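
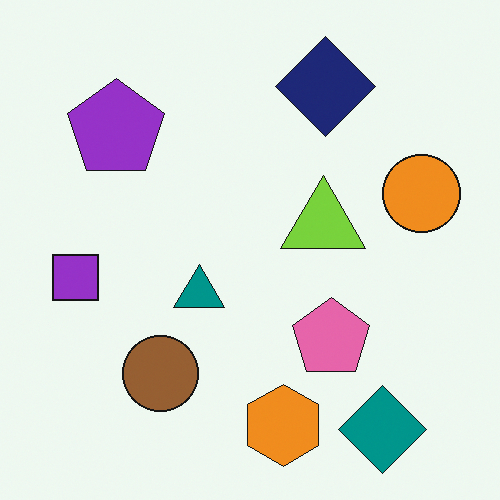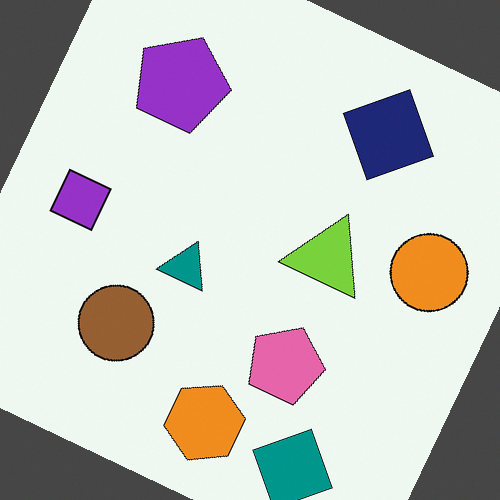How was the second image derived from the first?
Rotated clockwise by a clearly visible amount.

Every shape is tilted by the same angle and the image corners show triangular fill wedges — a whole-image rotation by a non-right angle.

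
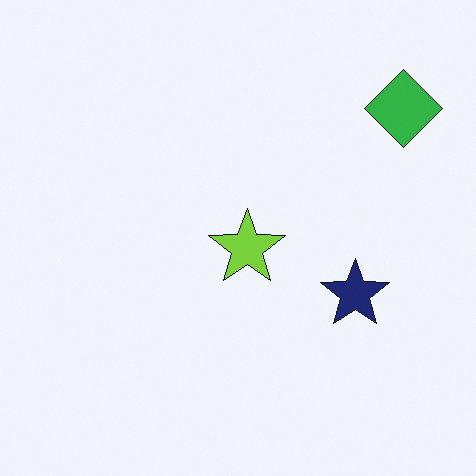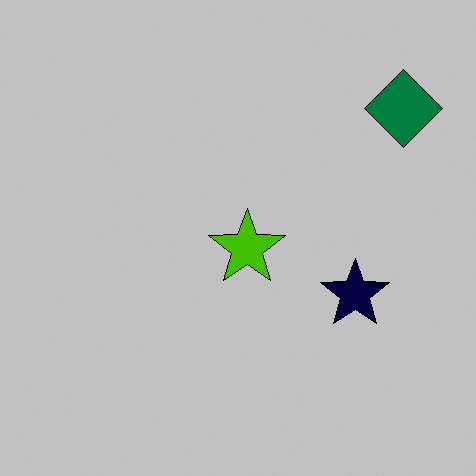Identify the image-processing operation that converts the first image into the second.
The transformation is: aggressively posterized.

Each flat color has snapped to a coarser quantized level — most visibly, the near-white background has dropped to a flat grey.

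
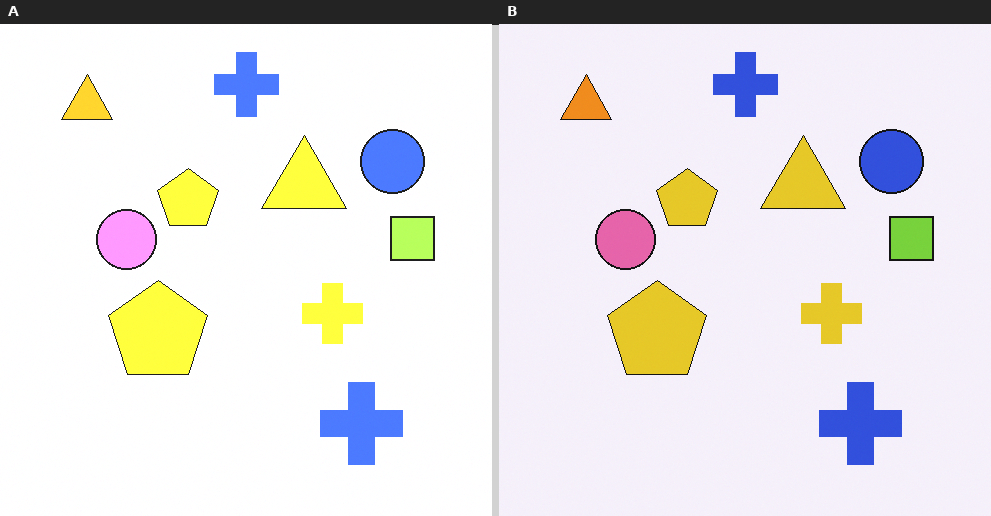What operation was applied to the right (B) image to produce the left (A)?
The left (A) image is the right (B) substantially brightened.

Every pixel — background and shapes alike — is uniformly brightened.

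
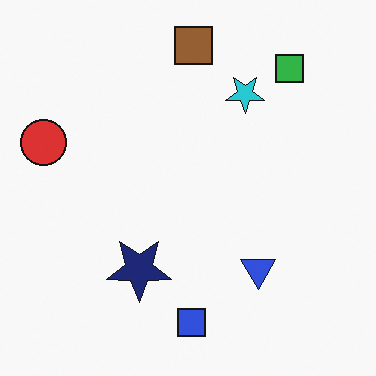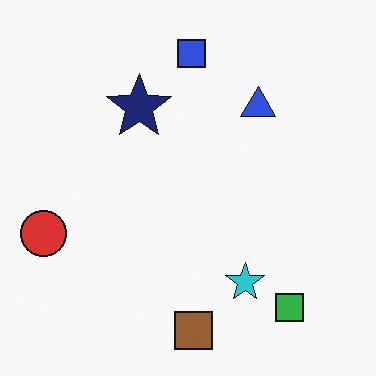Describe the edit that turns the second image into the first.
It was flipped vertically (top ↔ bottom).

The brown square is in the bottom of the second image and the top of the first — shapes on opposite sides of the horizontal midline have swapped in a mirror flip.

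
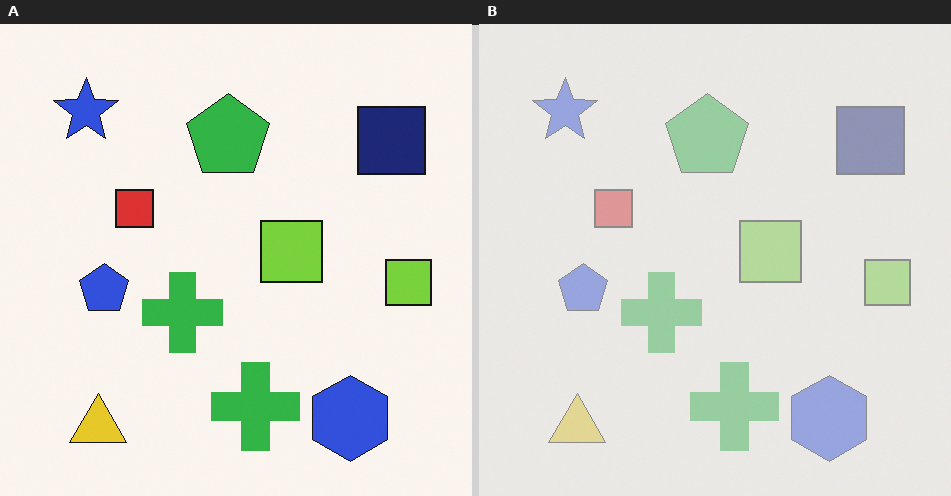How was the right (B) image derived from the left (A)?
The transformation is: given much lower contrast.

Tones are pushed toward mid-grey across the whole image — a global contrast change.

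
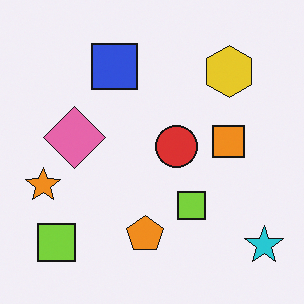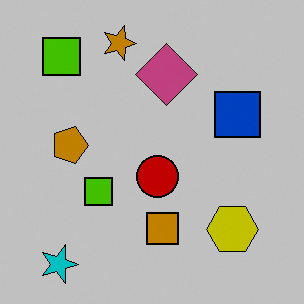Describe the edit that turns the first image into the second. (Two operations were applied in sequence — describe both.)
The transformation is: rotated 90° clockwise, then heavily posterized to just a handful of flat colors.

The cyan star sits in the bottom-right of the first image and the bottom-left of the second — consistent with a whole-image 90° clockwise rotation. Each flat color has snapped to a coarser quantized level — most visibly, the near-white background has dropped to a flat grey.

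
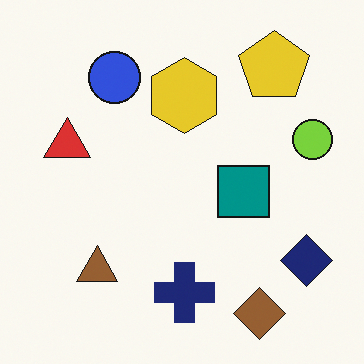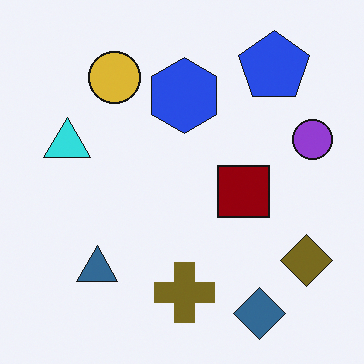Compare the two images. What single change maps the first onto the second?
The image was hue-shifted through roughly half the color wheel.

Every shape's color has rotated by the same amount around the hue wheel — a uniform hue shift.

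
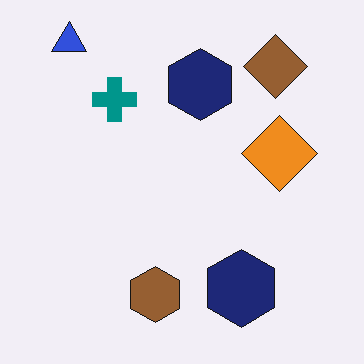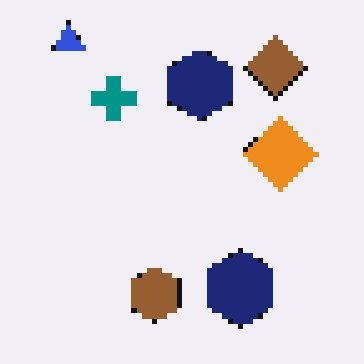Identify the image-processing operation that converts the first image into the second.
The second image is the first mildly pixelated.

Shapes are reduced to large square blocks; fine edges and outlines are lost — a downscale-then-upscale (mosaic) effect.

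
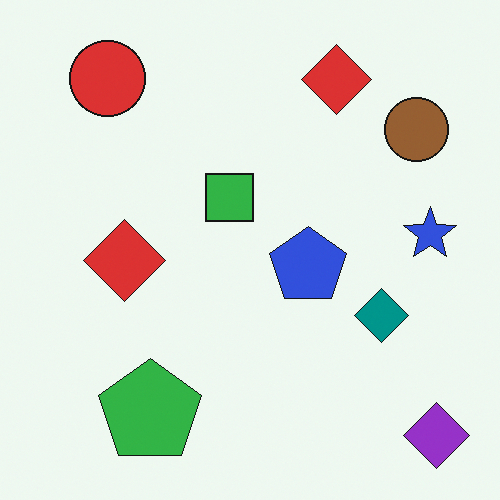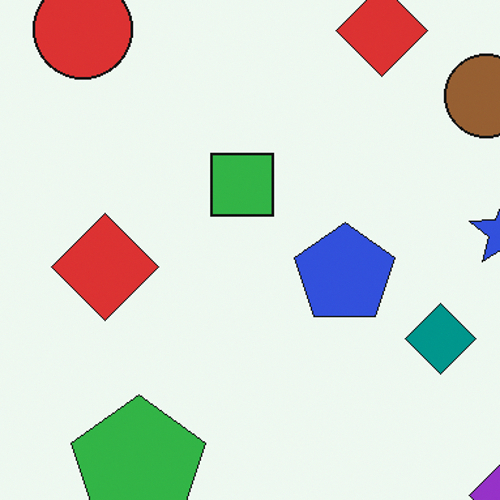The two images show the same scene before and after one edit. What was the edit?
Cropped slightly and scaled back up.

The visible shapes are larger and the field of view is narrower; shapes near the original edges may be partly or wholly outside the frame — a crop-and-rescale.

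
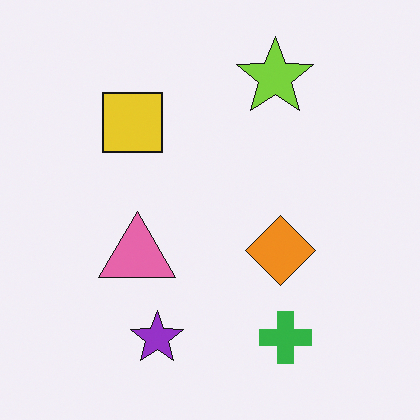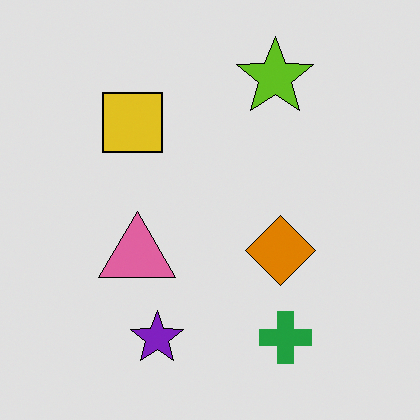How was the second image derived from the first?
The transformation is: moderately posterized.

Each flat color has snapped to a coarser quantized level — most visibly, the near-white background has dropped to a flat grey.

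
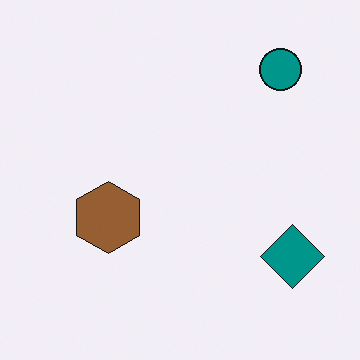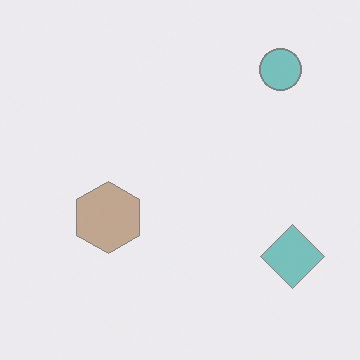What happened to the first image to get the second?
This is the original image given much lower contrast.

Tones are pushed toward mid-grey across the whole image — a global contrast change.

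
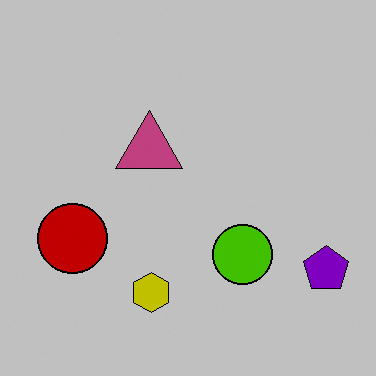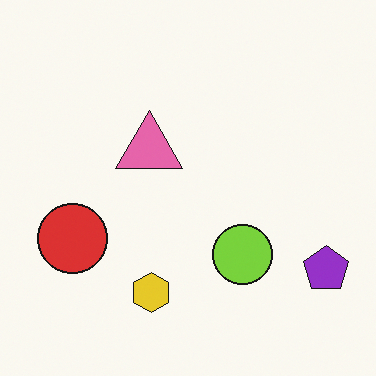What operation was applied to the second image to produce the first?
It was aggressively posterized.

Each flat color has snapped to a coarser quantized level — most visibly, the near-white background has dropped to a flat grey.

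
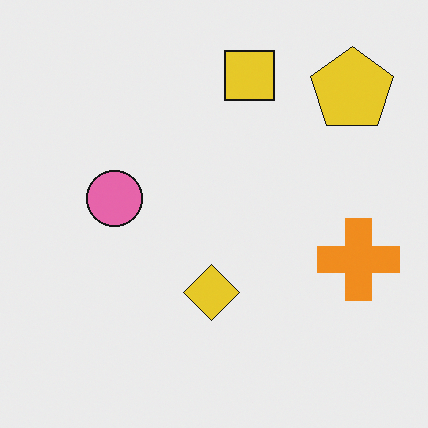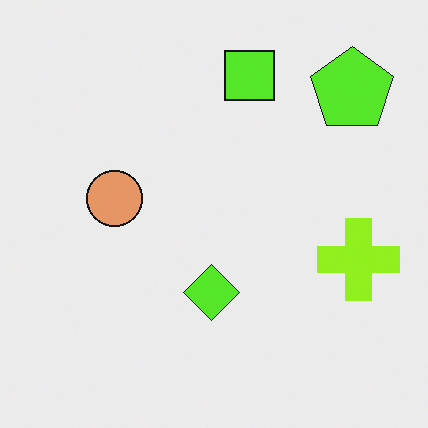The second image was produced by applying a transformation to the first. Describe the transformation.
This is the original image hue-shifted slightly.

Every shape's color has rotated by the same amount around the hue wheel — a uniform hue shift.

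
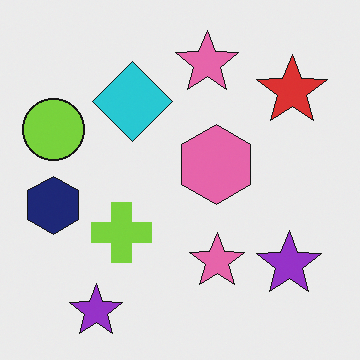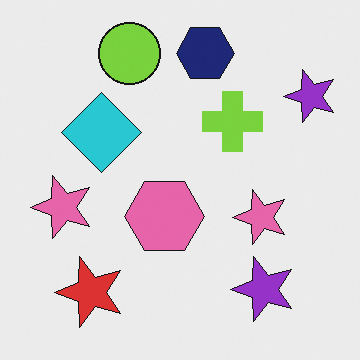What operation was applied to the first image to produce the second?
This is the original image transposed (reflected across the top-left ↔ bottom-right diagonal).

Shapes have swapped their row and column positions — what was in the top-right is now in the bottom-left — a diagonal reflection.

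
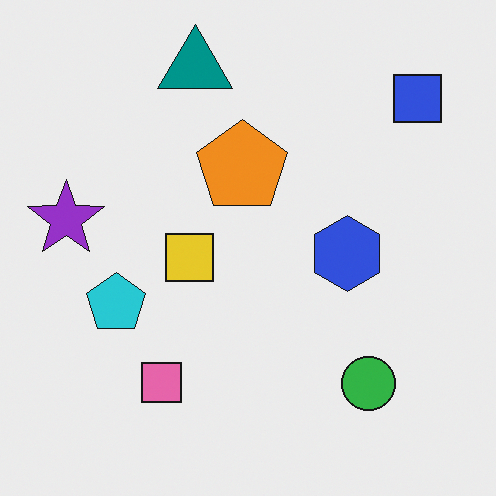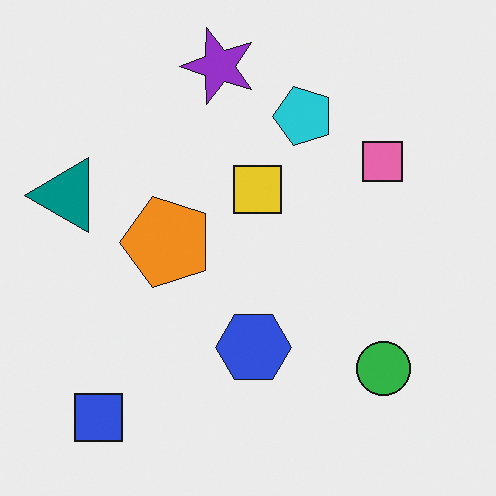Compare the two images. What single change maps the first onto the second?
This is the original image transposed (reflected across the top-left ↔ bottom-right diagonal).

Shapes have swapped their row and column positions — what was in the top-right is now in the bottom-left — a diagonal reflection.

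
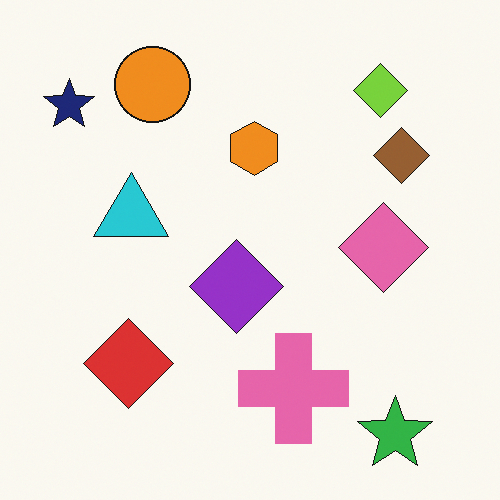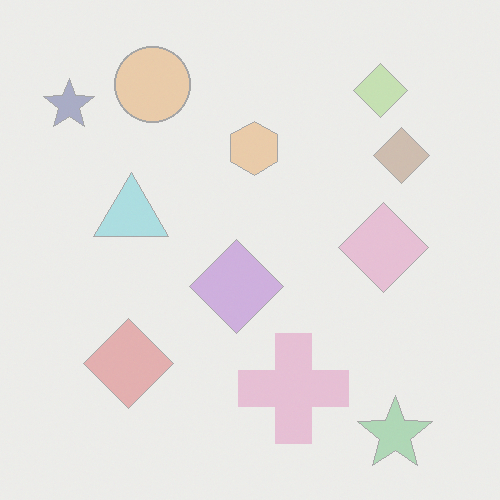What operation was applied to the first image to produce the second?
Washed out (contrast reduced).

Tones are pushed toward mid-grey across the whole image — a global contrast change.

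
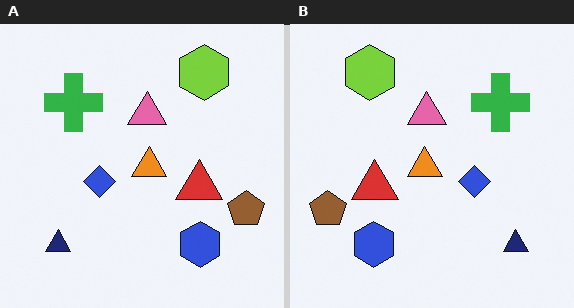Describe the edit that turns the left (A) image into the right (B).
The right (B) image is the left (A) flipped horizontally (left ↔ right).

The brown pentagon is in the right of the left (A) image and the left of the right (B) — shapes on opposite sides of the vertical midline have swapped in a mirror flip.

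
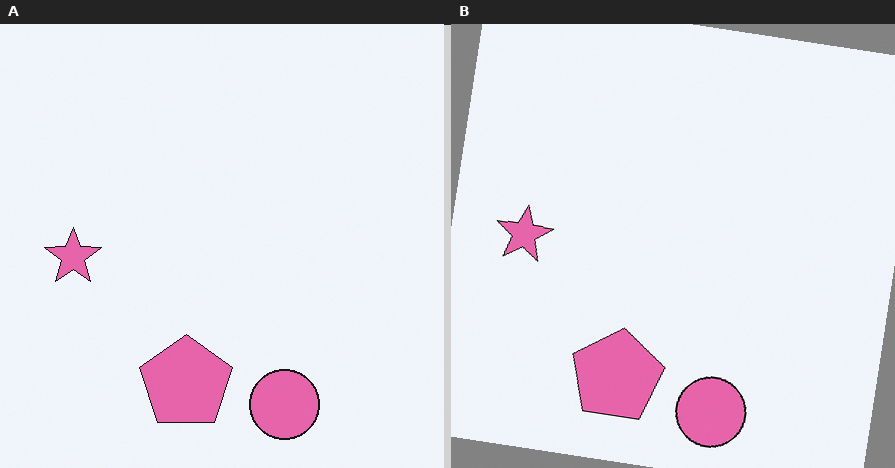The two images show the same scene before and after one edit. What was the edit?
The image was rotated clockwise by a slight angle.

Every shape is tilted by the same angle and the image corners show triangular fill wedges — a whole-image rotation by a non-right angle.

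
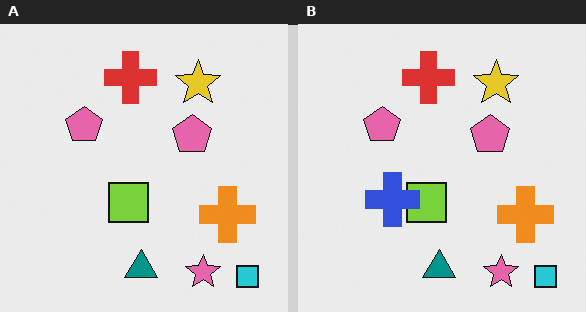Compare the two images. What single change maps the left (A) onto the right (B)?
It was overlaid with an additional blue cross.

A blue cross appears in the right (B) image that is absent from the left (A).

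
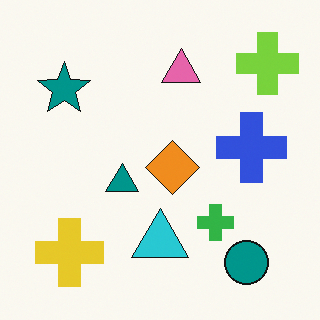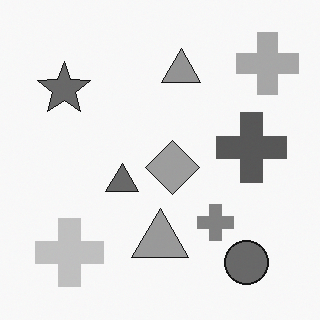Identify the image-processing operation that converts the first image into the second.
This is the original image converted to grayscale.

All color is removed — every shape is now a shade of grey.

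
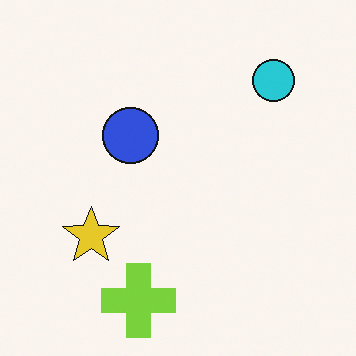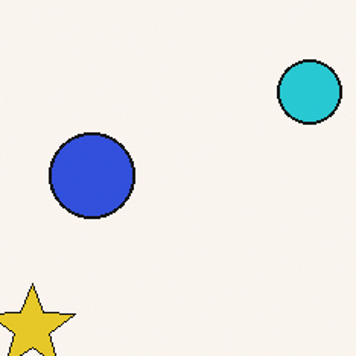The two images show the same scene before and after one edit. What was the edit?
The transformation is: cropped to a modestly smaller region and rescaled.

The visible shapes are larger and the field of view is narrower; shapes near the original edges may be partly or wholly outside the frame — a crop-and-rescale.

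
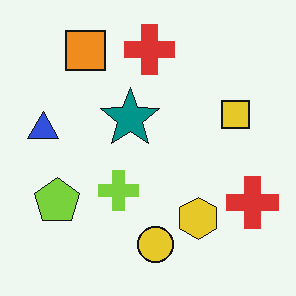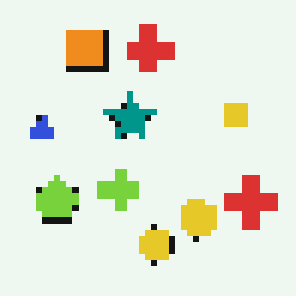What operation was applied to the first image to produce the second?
This is the original image moderately pixelated.

Shapes are reduced to large square blocks; fine edges and outlines are lost — a downscale-then-upscale (mosaic) effect.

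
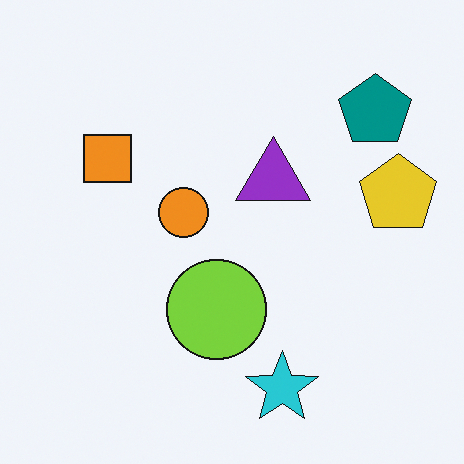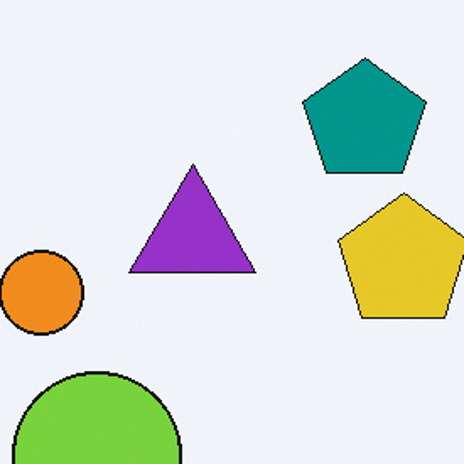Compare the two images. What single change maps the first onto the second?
This is the original image cropped to a noticeably smaller region and rescaled.

The visible shapes are larger and the field of view is narrower; shapes near the original edges may be partly or wholly outside the frame — a crop-and-rescale.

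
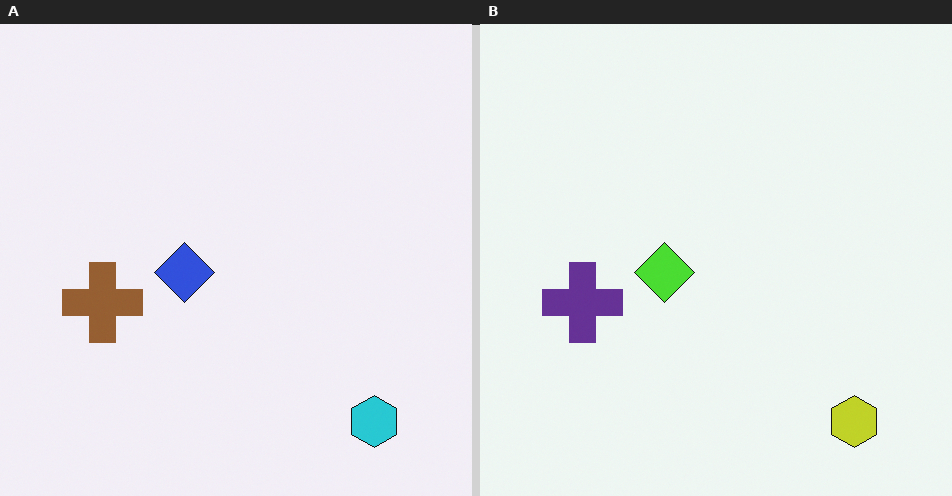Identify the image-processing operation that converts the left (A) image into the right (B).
The transformation is: hue-shifted through roughly half the color wheel.

Every shape's color has rotated by the same amount around the hue wheel — a uniform hue shift.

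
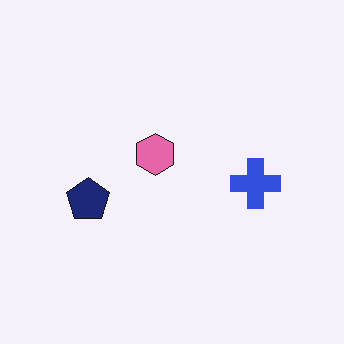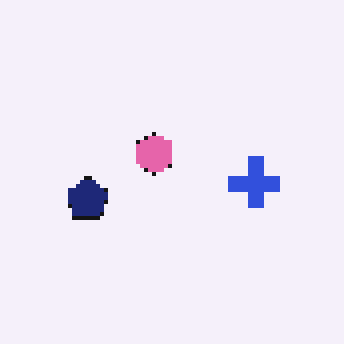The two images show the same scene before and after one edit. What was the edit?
It was lightly pixelated (a mild mosaic effect).

Shapes are reduced to large square blocks; fine edges and outlines are lost — a downscale-then-upscale (mosaic) effect.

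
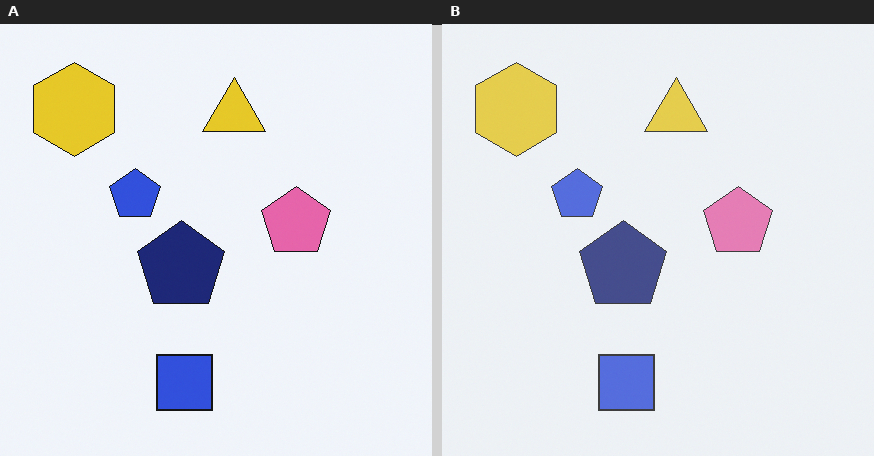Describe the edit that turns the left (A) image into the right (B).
This is the original image given slightly reduced contrast.

Tones are pushed toward mid-grey across the whole image — a global contrast change.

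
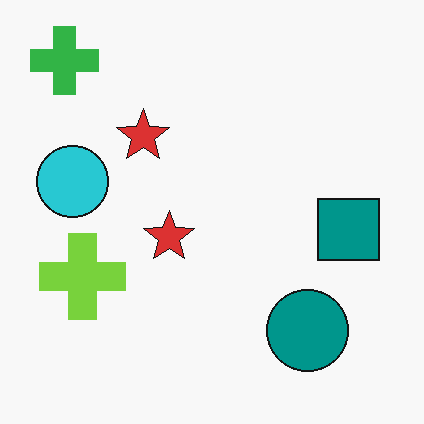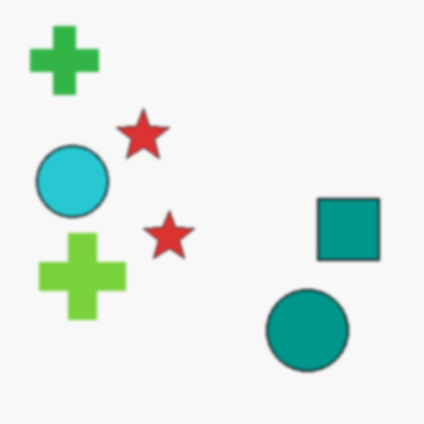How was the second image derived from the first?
The transformation is: lightly blurred.

Shape edges and outlines are uniformly softened across the whole image.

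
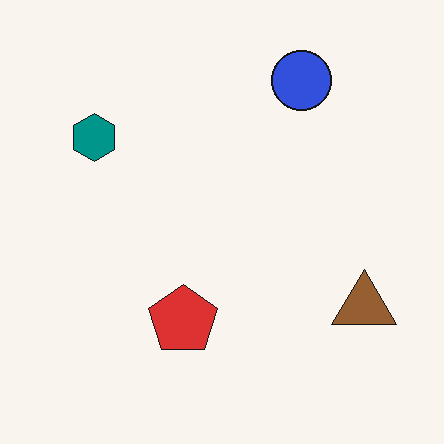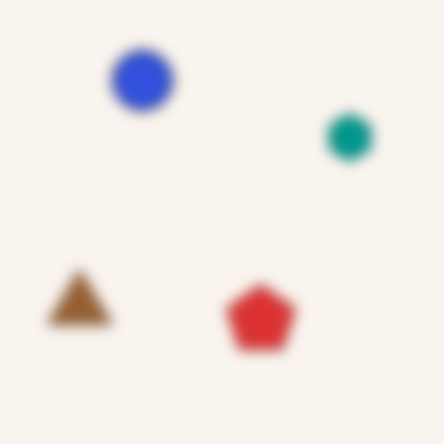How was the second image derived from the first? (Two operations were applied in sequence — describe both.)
The second image is the first heavily blurred, then flipped horizontally (left ↔ right).

Shape edges and outlines are uniformly softened across the whole image. The brown triangle is in the bottom-right of the first image and the bottom-left of the second — shapes on opposite sides of the vertical midline have swapped in a mirror flip.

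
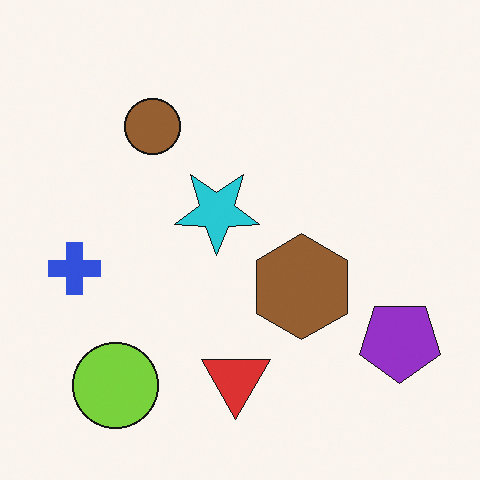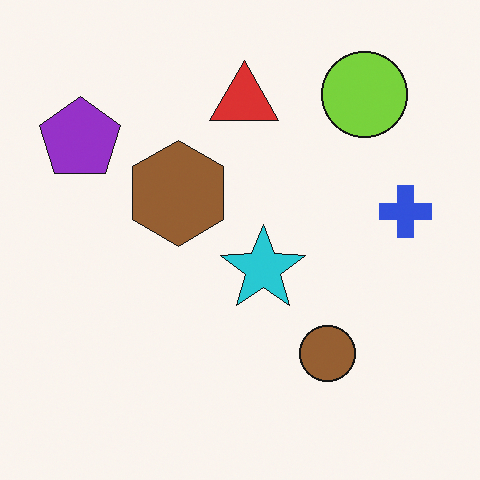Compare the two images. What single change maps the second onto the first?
It was rotated 180°.

The lime circle sits in the top-right of the second image and the bottom-left of the first — consistent with a whole-image 180° rotation.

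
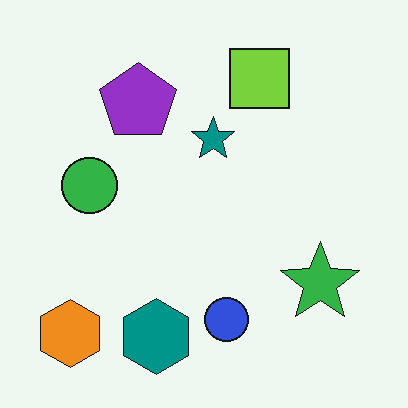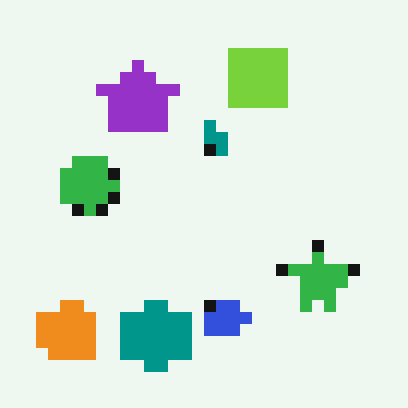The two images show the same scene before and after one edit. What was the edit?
Heavily pixelated into large blocks.

Shapes are reduced to large square blocks; fine edges and outlines are lost — a downscale-then-upscale (mosaic) effect.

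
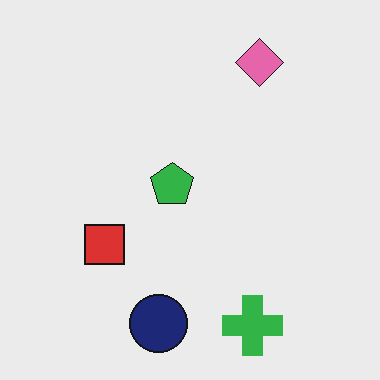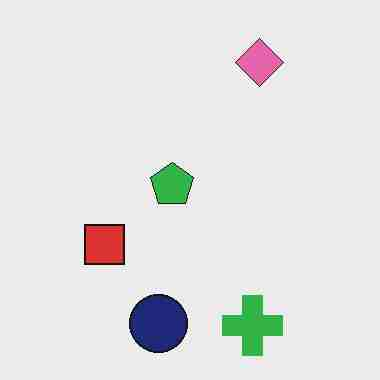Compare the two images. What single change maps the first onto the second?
This is the original image degraded with heavy JPEG compression.

Blocky 8×8 compression artifacts appear around shape edges and the flat background shows ringing — characteristic JPEG degradation.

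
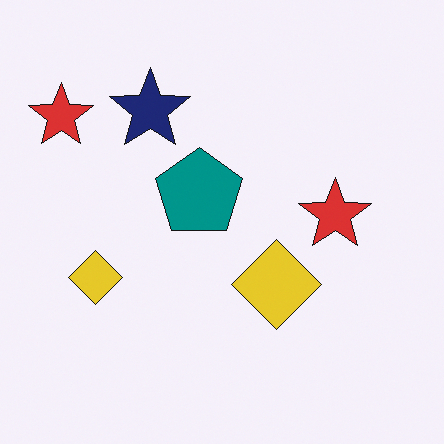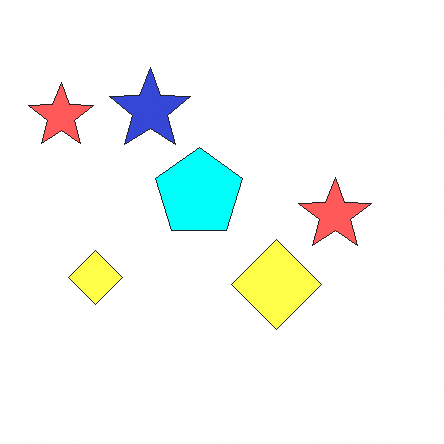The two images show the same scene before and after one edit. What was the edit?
This is the original image noticeably brightened.

Every pixel — background and shapes alike — is uniformly brightened.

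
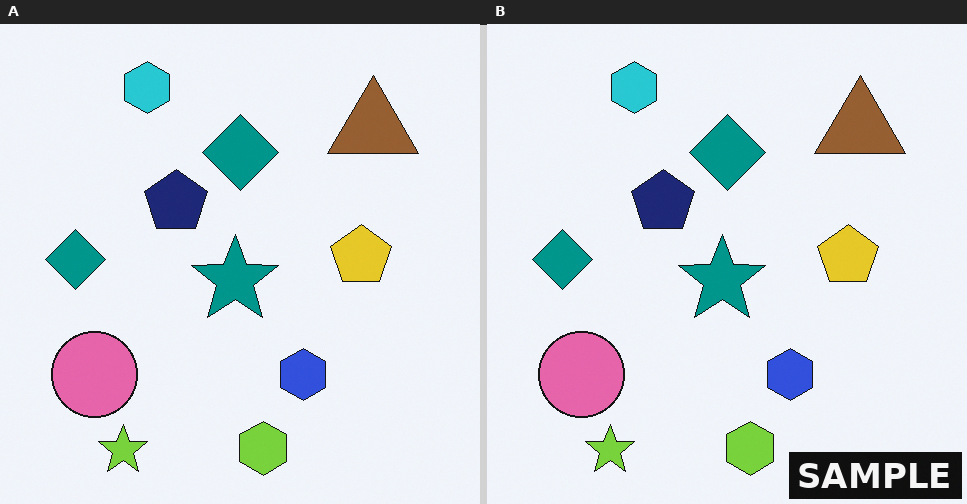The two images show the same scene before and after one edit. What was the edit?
This is the original image watermarked with the text "SAMPLE" in the lower-right corner.

A dark label reading "SAMPLE" appears in the lower-right corner.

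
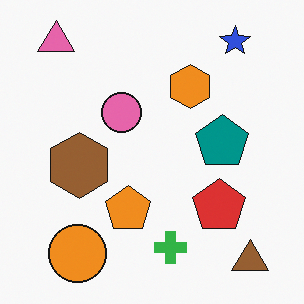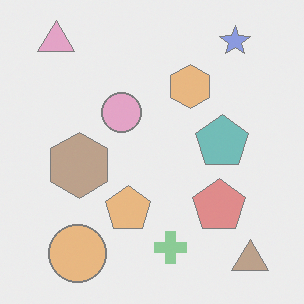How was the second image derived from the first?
The image was given much lower contrast.

Tones are pushed toward mid-grey across the whole image — a global contrast change.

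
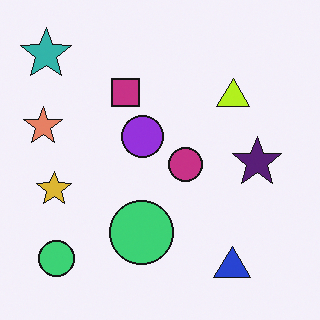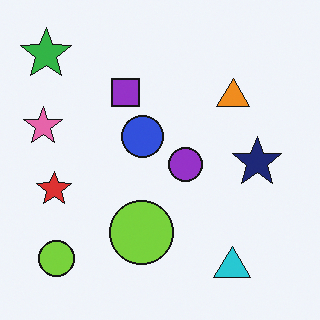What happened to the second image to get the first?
The image was hue-shifted by a small amount.

Every shape's color has rotated by the same amount around the hue wheel — a uniform hue shift.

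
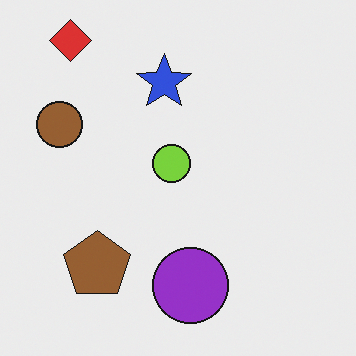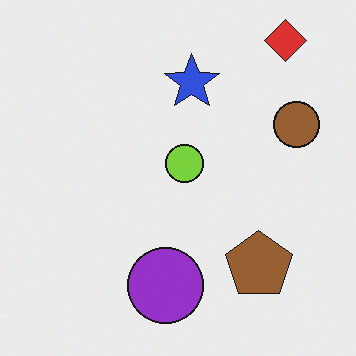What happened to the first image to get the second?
It was flipped horizontally (left ↔ right).

The brown circle is in the left of the first image and the right of the second — shapes on opposite sides of the vertical midline have swapped in a mirror flip.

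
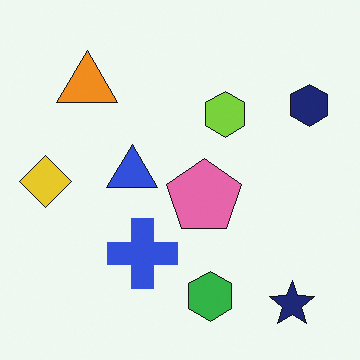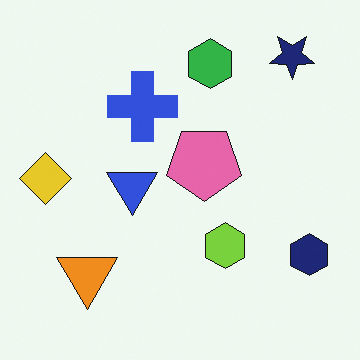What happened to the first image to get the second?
The second image is the first flipped vertically (top ↔ bottom).

The navy star is in the bottom-right of the first image and the top-right of the second — shapes on opposite sides of the horizontal midline have swapped in a mirror flip.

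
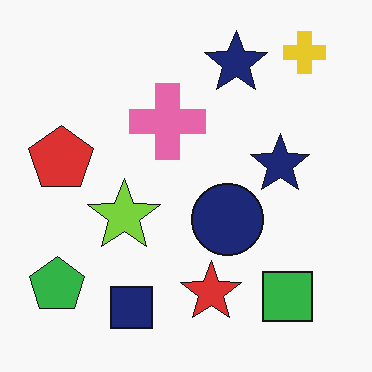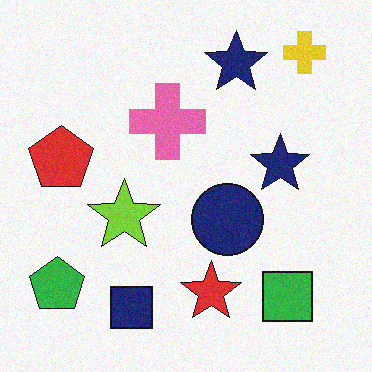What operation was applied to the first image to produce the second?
It was degraded with a light layer of grain.

Random speckle covers the whole image, including the flat background.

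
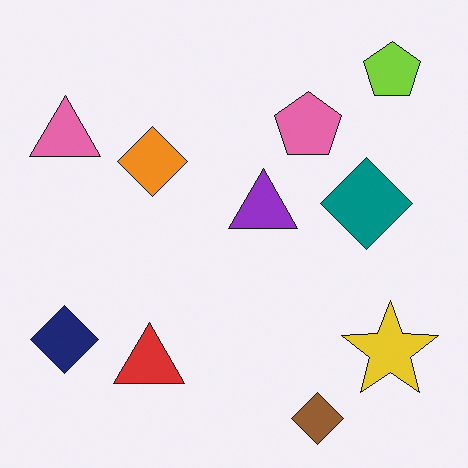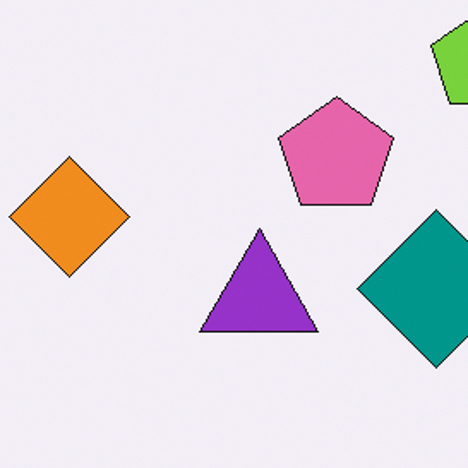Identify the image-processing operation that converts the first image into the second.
This is the original image cropped tightly and scaled back up.

The visible shapes are larger and the field of view is narrower; shapes near the original edges may be partly or wholly outside the frame — a crop-and-rescale.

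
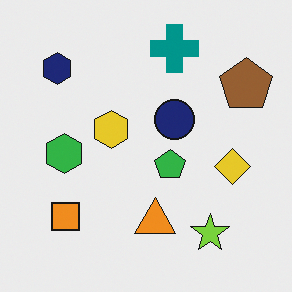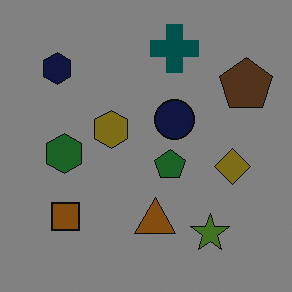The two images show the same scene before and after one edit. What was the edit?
It was noticeably darkened.

Every pixel — background and shapes alike — is uniformly darkened.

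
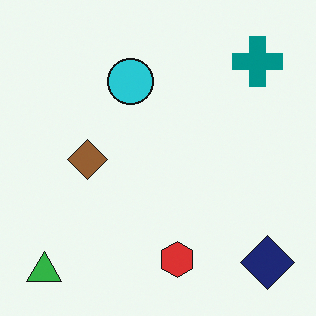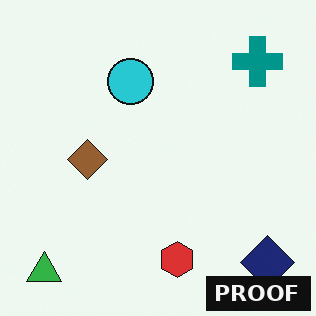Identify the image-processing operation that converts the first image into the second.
It was watermarked with the text "PROOF" in the lower-right corner.

A dark label reading "PROOF" appears in the lower-right corner.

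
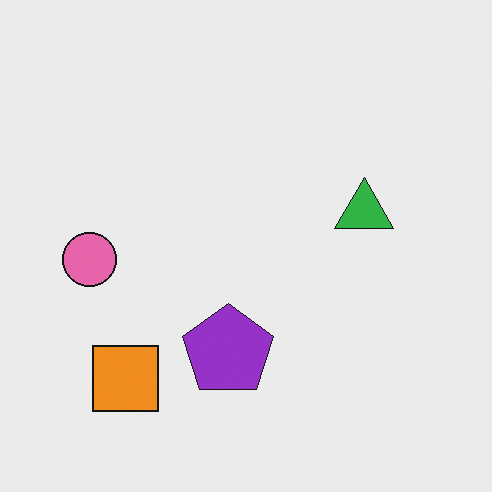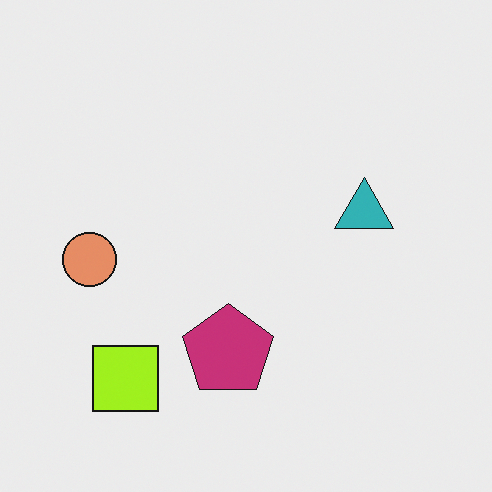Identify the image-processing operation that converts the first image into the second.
The transformation is: hue-shifted by a small amount.

Every shape's color has rotated by the same amount around the hue wheel — a uniform hue shift.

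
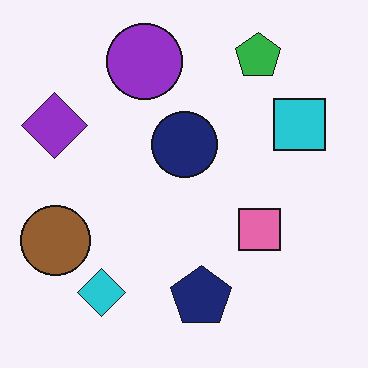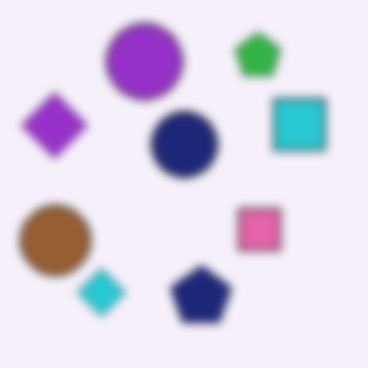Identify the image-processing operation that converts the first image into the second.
The transformation is: moderately blurred.

Shape edges and outlines are uniformly softened across the whole image.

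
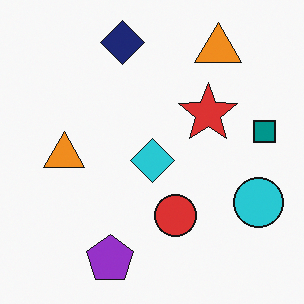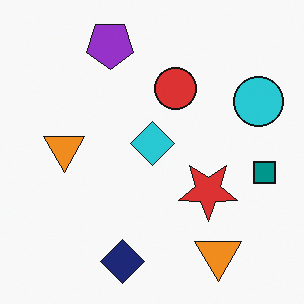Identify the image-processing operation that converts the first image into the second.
It was flipped vertically (top ↔ bottom).

The navy diamond is in the top of the first image and the bottom of the second — shapes on opposite sides of the horizontal midline have swapped in a mirror flip.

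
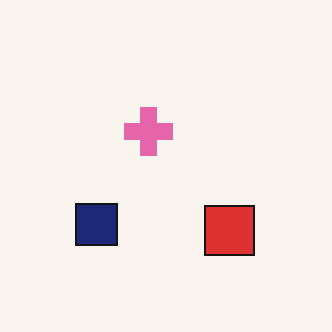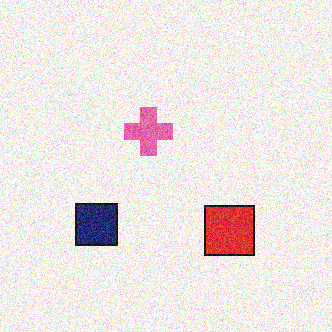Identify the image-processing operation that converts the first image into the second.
The image was degraded with moderate additive noise.

Random speckle covers the whole image, including the flat background.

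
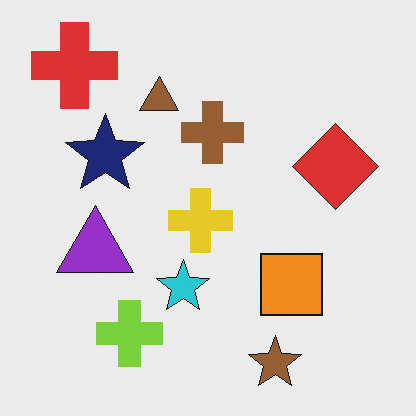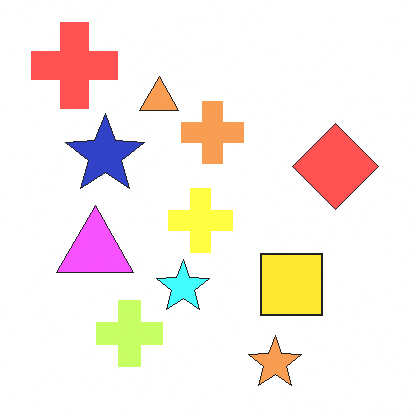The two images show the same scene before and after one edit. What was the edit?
The image was substantially brightened.

Every pixel — background and shapes alike — is uniformly brightened.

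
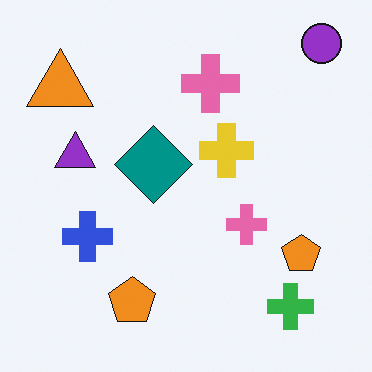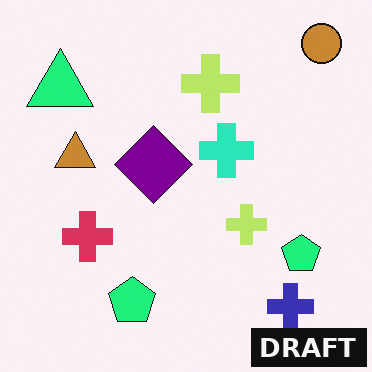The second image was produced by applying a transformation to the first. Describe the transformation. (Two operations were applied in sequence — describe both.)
Hue-shifted noticeably, then watermarked with the text "DRAFT" in the lower-right corner.

Every shape's color has rotated by the same amount around the hue wheel — a uniform hue shift. A dark label reading "DRAFT" appears in the lower-right corner.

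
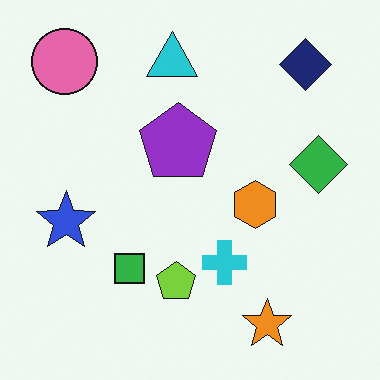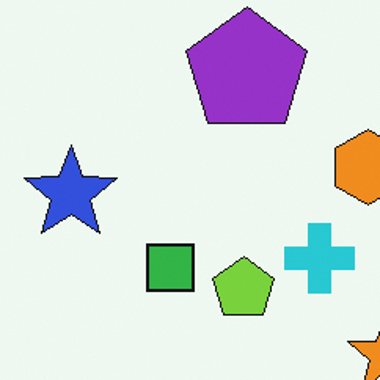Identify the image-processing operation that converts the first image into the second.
The transformation is: cropped to a modestly smaller region and rescaled.

The visible shapes are larger and the field of view is narrower; shapes near the original edges may be partly or wholly outside the frame — a crop-and-rescale.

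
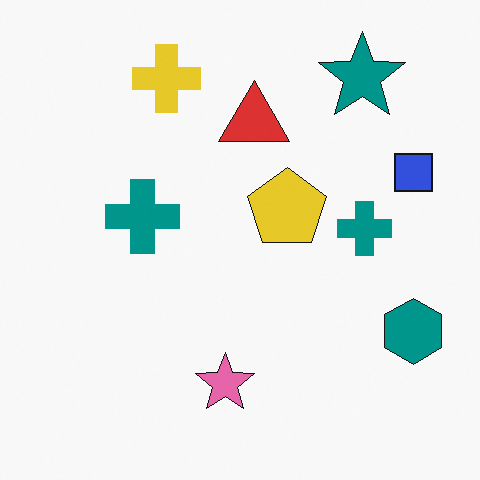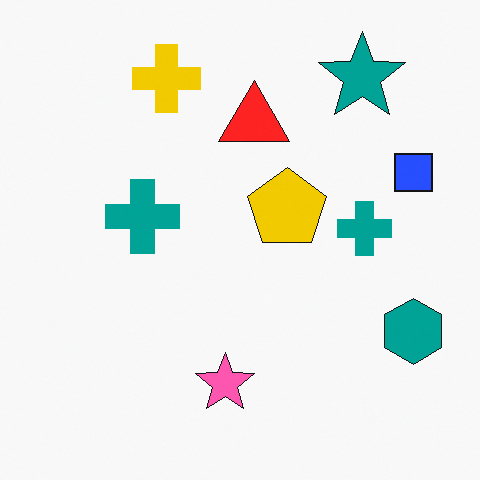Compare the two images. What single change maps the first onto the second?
It was slightly oversaturated.

All colors are more vivid — a global saturation change.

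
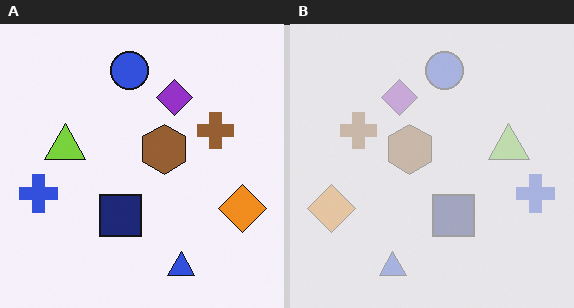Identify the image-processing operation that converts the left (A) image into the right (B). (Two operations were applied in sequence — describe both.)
It was given much lower contrast, then flipped horizontally (left ↔ right).

Tones are pushed toward mid-grey across the whole image — a global contrast change. The blue cross is in the left of the left (A) image and the right of the right (B) — shapes on opposite sides of the vertical midline have swapped in a mirror flip.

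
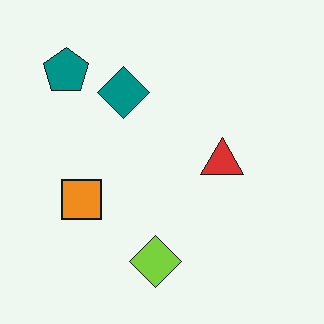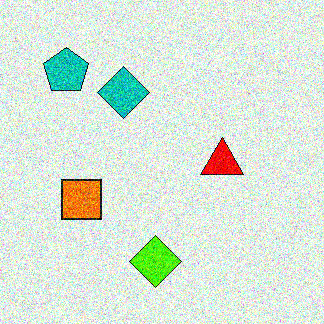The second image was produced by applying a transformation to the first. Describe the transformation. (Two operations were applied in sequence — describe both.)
It was heavily oversaturated, then degraded with a thick layer of grain.

All colors are more vivid — a global saturation change. Random speckle covers the whole image, including the flat background.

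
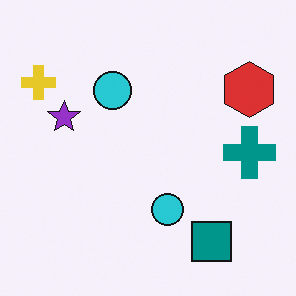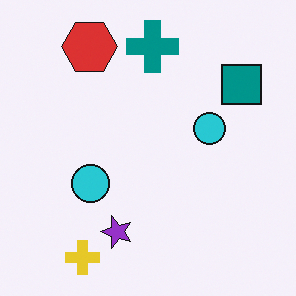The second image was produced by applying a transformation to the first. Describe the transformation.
It was rotated 90° counter-clockwise.

The yellow cross sits in the top-left of the first image and the bottom-left of the second — consistent with a whole-image 90° counter-clockwise rotation.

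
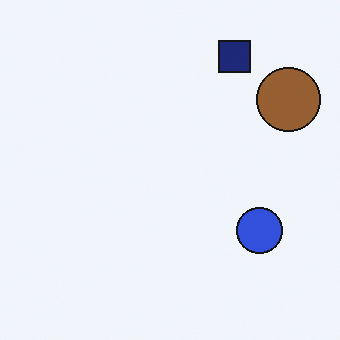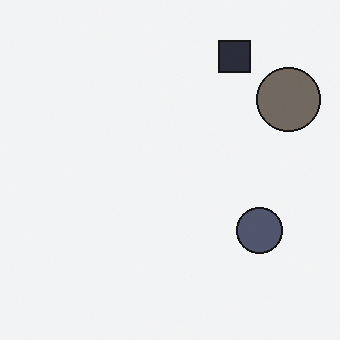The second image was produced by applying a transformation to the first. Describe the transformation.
The transformation is: made much more muted (saturation change).

All colors are more muted and greyish — a global saturation change.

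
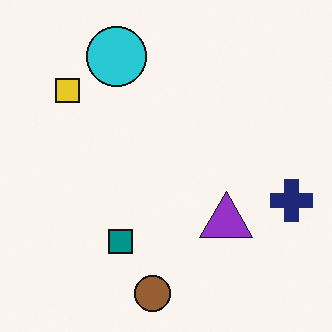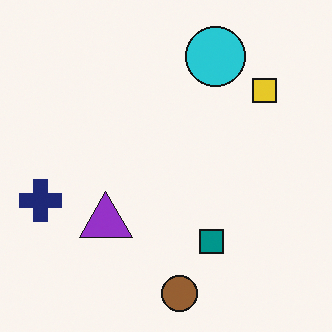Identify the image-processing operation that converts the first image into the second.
Flipped horizontally (left ↔ right).

The navy cross is in the right of the first image and the left of the second — shapes on opposite sides of the vertical midline have swapped in a mirror flip.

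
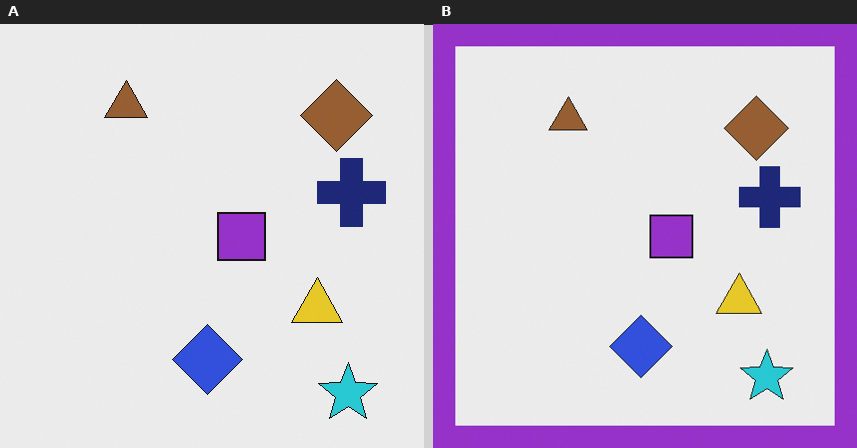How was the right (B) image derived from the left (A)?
The image was framed with a purple border.

A solid purple frame runs around the edge of the right (B) image, with the content slightly shrunk inside it.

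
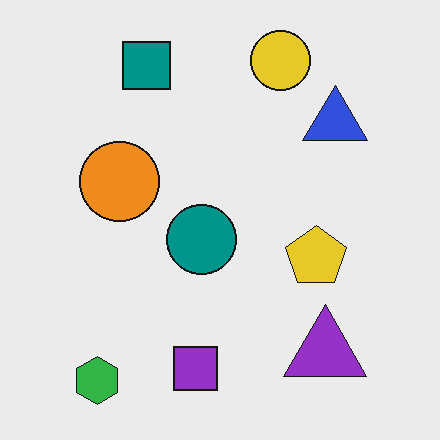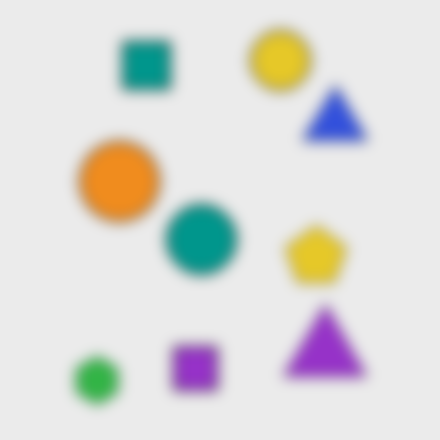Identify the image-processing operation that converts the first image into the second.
The transformation is: heavily blurred.

Shape edges and outlines are uniformly softened across the whole image.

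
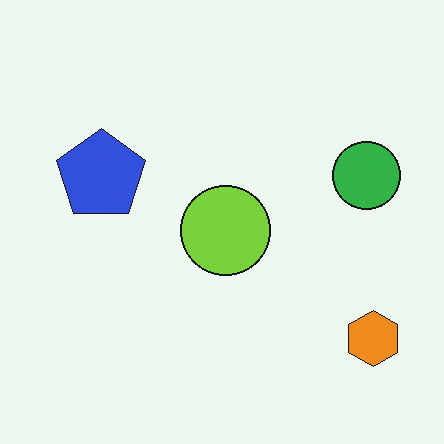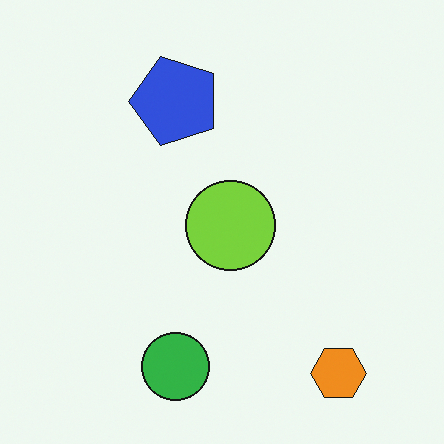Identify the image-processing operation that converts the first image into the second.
This is the original image transposed (reflected across the top-left ↔ bottom-right diagonal).

Shapes have swapped their row and column positions — what was in the top-right is now in the bottom-left — a diagonal reflection.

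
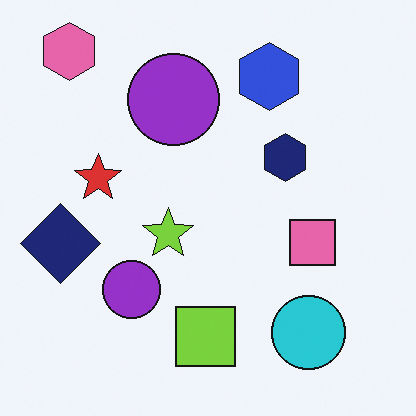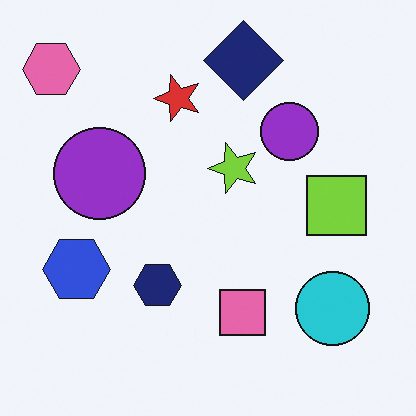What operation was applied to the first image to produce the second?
It was transposed (reflected across the top-left ↔ bottom-right diagonal).

Shapes have swapped their row and column positions — what was in the top-right is now in the bottom-left — a diagonal reflection.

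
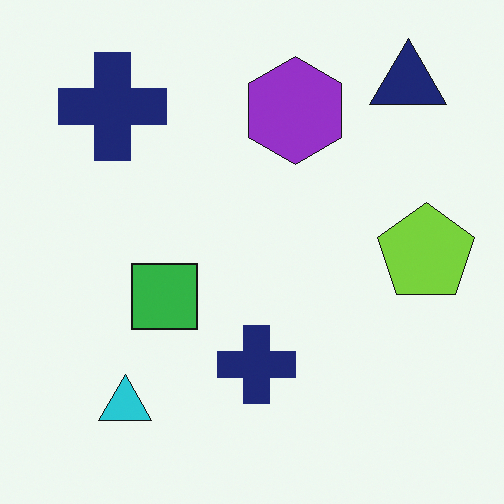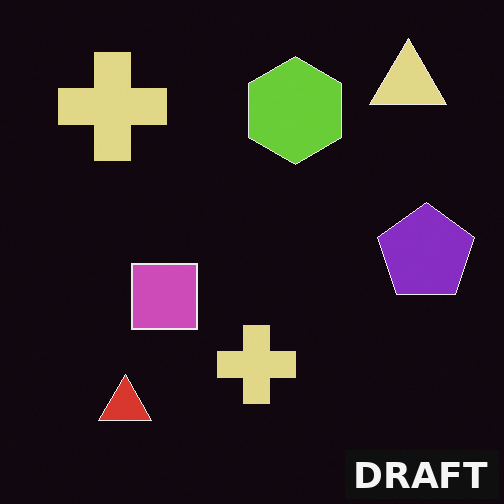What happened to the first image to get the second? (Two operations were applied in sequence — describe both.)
It was color-inverted (negative), then watermarked with the text "DRAFT" in the lower-right corner.

The light background has become dark and every shape's color is its complement — a photographic negative. A dark label reading "DRAFT" appears in the lower-right corner.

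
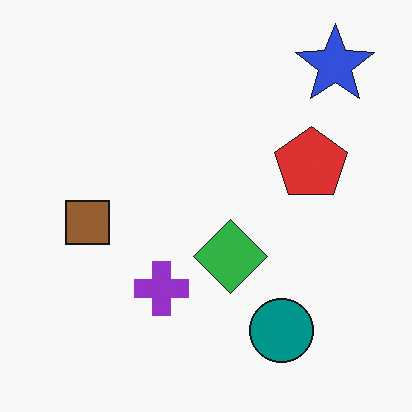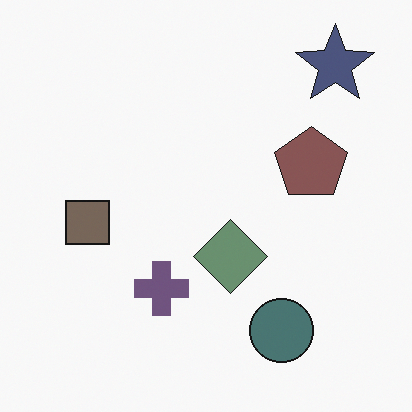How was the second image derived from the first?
This is the original image made much more muted (saturation change).

All colors are more muted and greyish — a global saturation change.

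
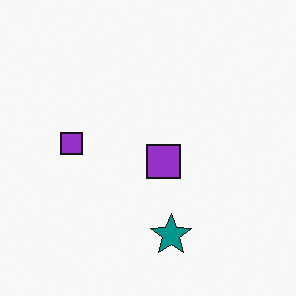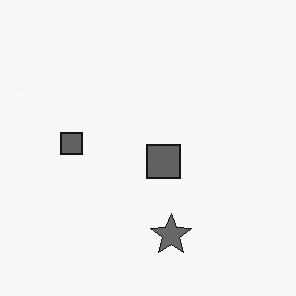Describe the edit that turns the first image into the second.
The image was converted to grayscale.

All color is removed — every shape is now a shade of grey.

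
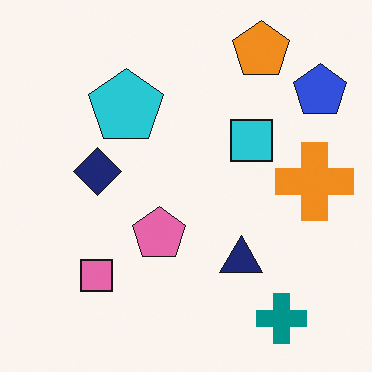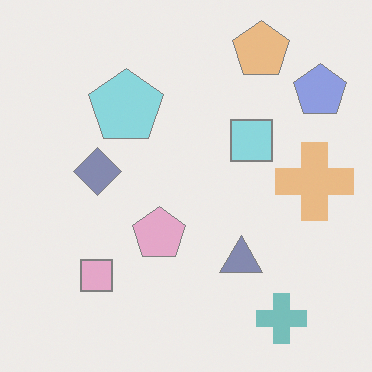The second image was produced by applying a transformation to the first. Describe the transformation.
Given much lower contrast.

Tones are pushed toward mid-grey across the whole image — a global contrast change.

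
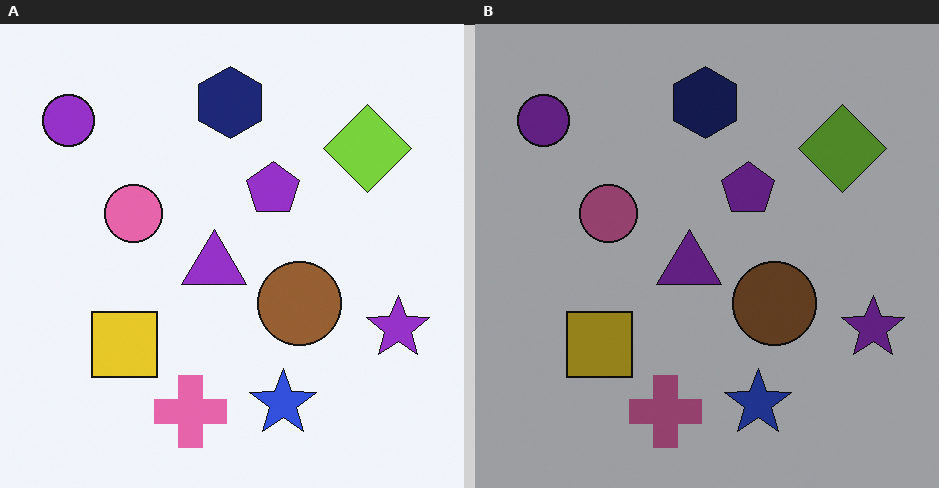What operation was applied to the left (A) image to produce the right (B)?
The transformation is: darkened a lot.

Every pixel — background and shapes alike — is uniformly darkened.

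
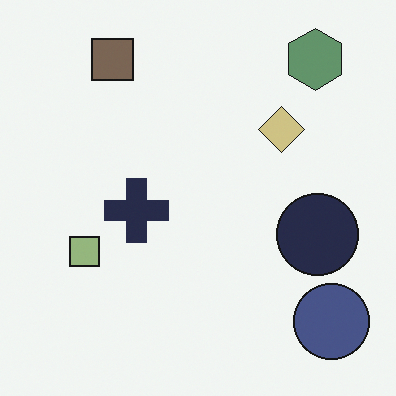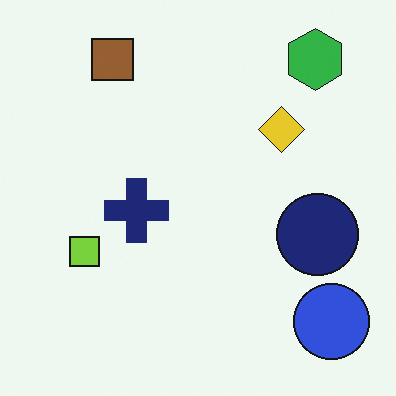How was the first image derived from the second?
The transformation is: heavily desaturated.

All colors are more muted and greyish — a global saturation change.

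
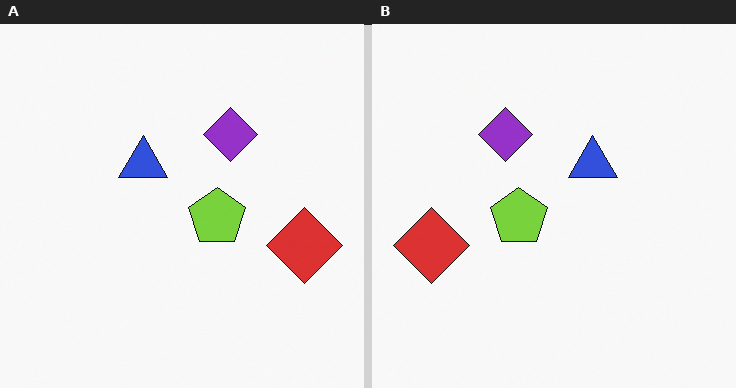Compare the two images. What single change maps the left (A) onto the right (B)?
The transformation is: flipped horizontally (left ↔ right).

The red diamond is in the right of the left (A) image and the left of the right (B) — shapes on opposite sides of the vertical midline have swapped in a mirror flip.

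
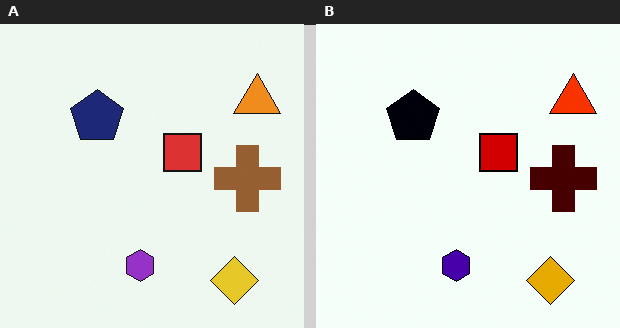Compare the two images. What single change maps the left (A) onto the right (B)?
This is the original image boosted in contrast.

Tones are pushed away from mid-grey across the whole image — a global contrast change.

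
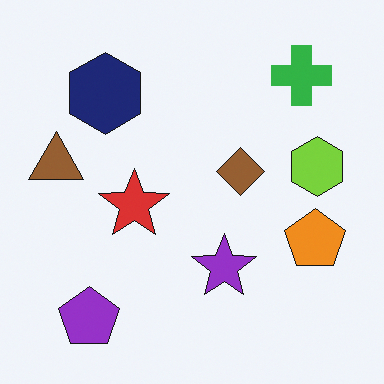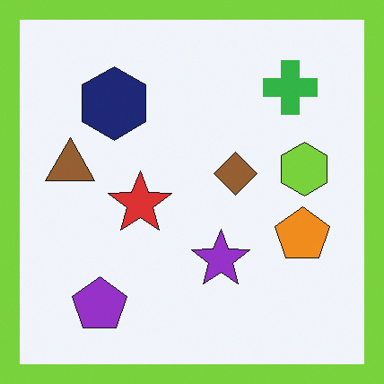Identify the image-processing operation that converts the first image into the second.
Framed with a lime border.

A solid lime frame runs around the edge of the second image, with the content slightly shrunk inside it.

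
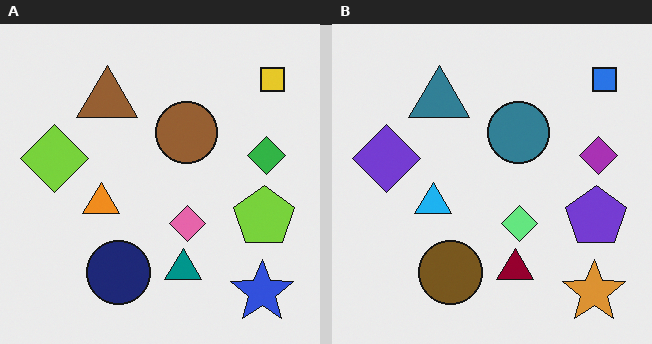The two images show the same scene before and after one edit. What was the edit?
Hue-shifted through roughly half the color wheel.

Every shape's color has rotated by the same amount around the hue wheel — a uniform hue shift.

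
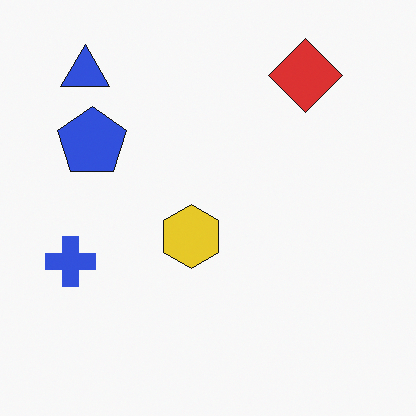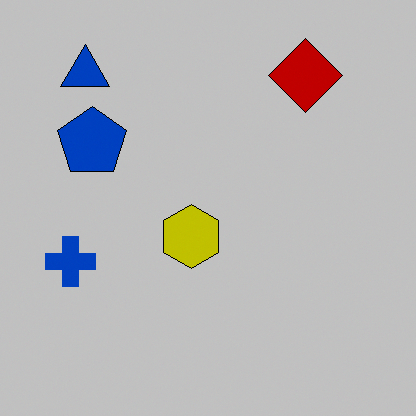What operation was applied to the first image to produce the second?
It was heavily posterized to just a handful of flat colors.

Each flat color has snapped to a coarser quantized level — most visibly, the near-white background has dropped to a flat grey.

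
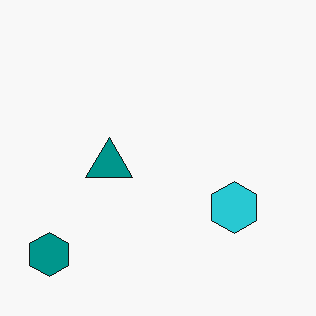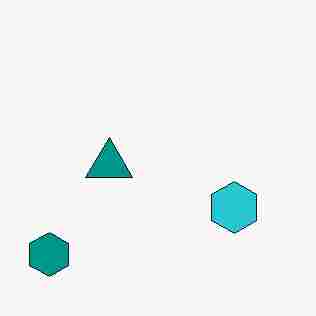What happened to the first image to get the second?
The second image is the first heavily JPEG-compressed with obvious blocking artifacts.

Blocky 8×8 compression artifacts appear around shape edges and the flat background shows ringing — characteristic JPEG degradation.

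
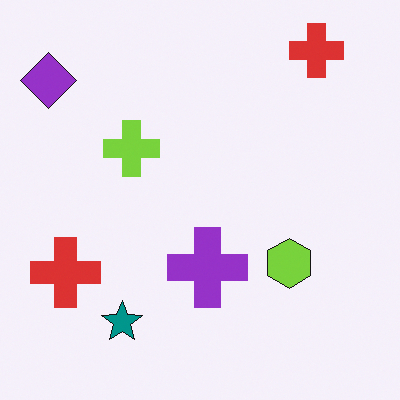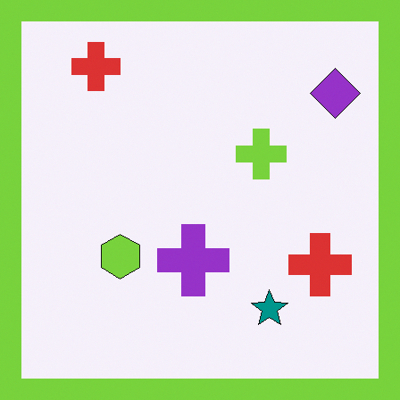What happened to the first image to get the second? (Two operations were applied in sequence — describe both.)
The image was flipped horizontally (left ↔ right), then framed with a lime border.

The purple diamond is in the top-left of the first image and the top-right of the second — shapes on opposite sides of the vertical midline have swapped in a mirror flip. A solid lime frame runs around the edge of the second image, with the content slightly shrunk inside it.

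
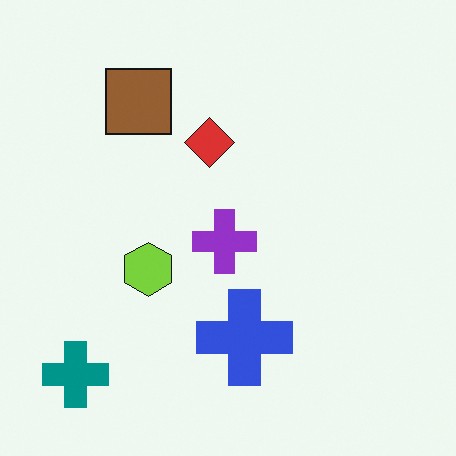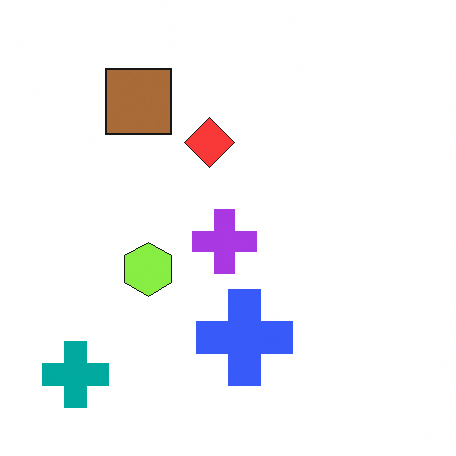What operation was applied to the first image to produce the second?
The image was slightly brightened.

Every pixel — background and shapes alike — is uniformly brightened.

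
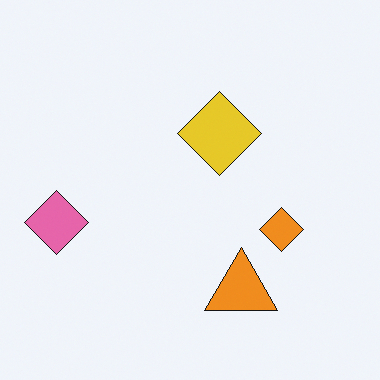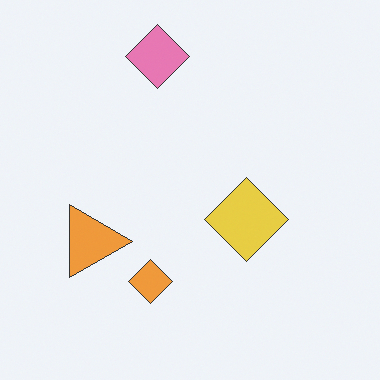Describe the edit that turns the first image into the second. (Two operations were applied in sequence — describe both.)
It was rotated 90° clockwise, then given slightly reduced contrast.

The pink diamond sits in the left of the first image and the top of the second — consistent with a whole-image 90° clockwise rotation. Tones are pushed toward mid-grey across the whole image — a global contrast change.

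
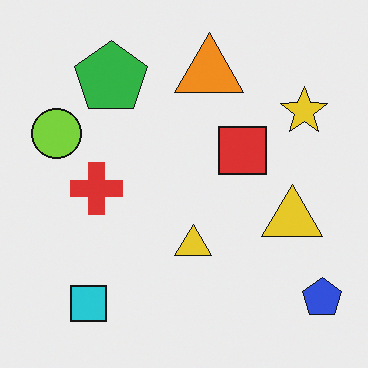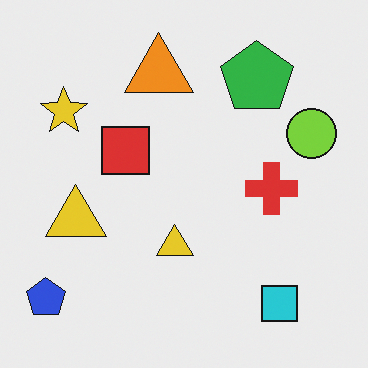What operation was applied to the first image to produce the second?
The transformation is: flipped horizontally (left ↔ right).

The blue pentagon is in the bottom-right of the first image and the bottom-left of the second — shapes on opposite sides of the vertical midline have swapped in a mirror flip.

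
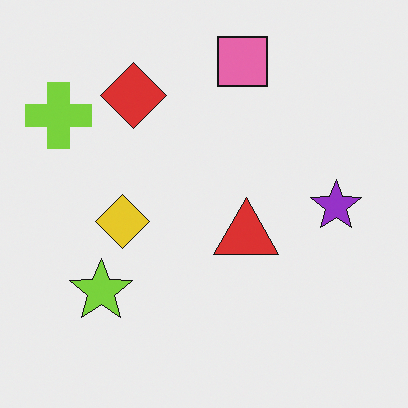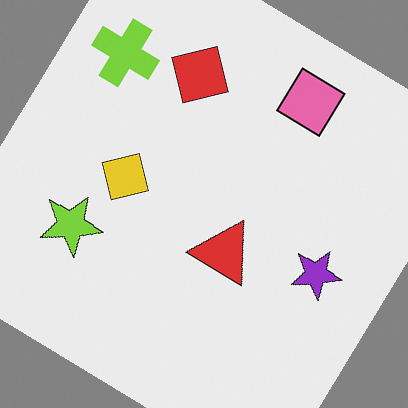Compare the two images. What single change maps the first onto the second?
It was rotated clockwise by a large amount — several tens of degrees.

Every shape is tilted by the same angle and the image corners show triangular fill wedges — a whole-image rotation by a non-right angle.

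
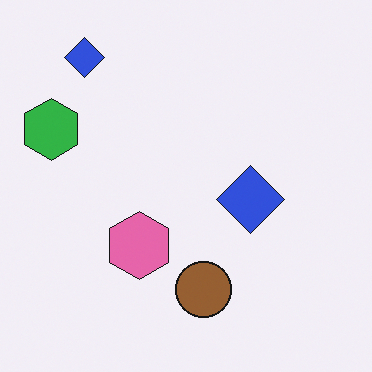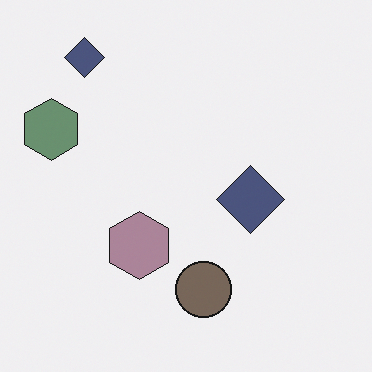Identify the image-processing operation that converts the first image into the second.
Made much more muted (saturation change).

All colors are more muted and greyish — a global saturation change.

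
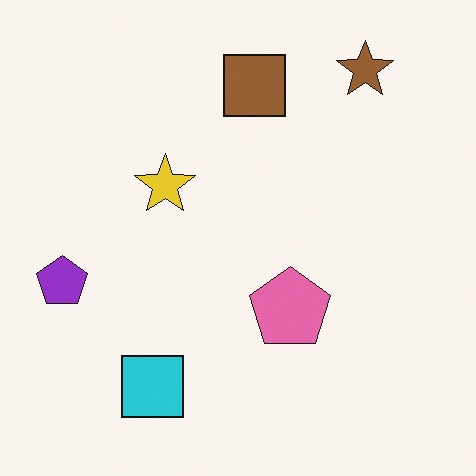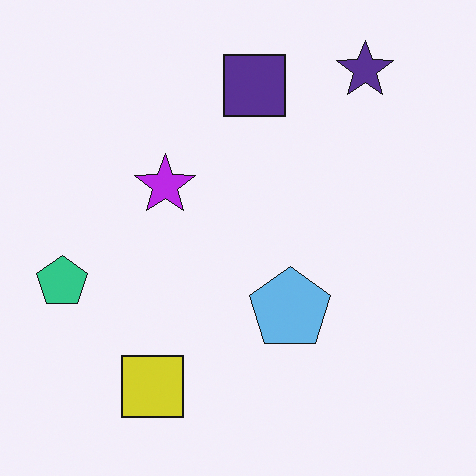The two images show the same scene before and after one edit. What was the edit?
The image was hue-shifted through roughly half the color wheel.

Every shape's color has rotated by the same amount around the hue wheel — a uniform hue shift.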